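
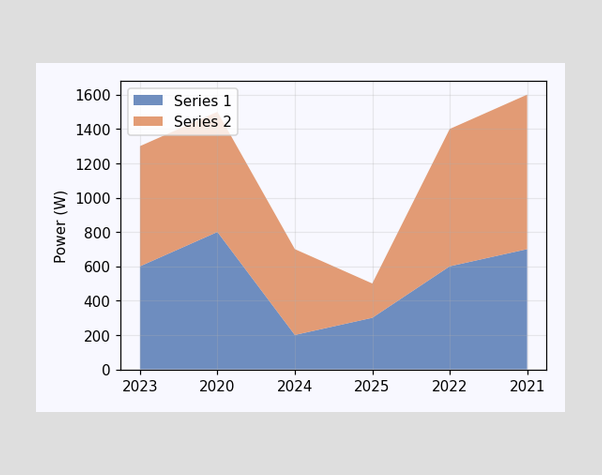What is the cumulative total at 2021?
The stacked total at 2021 reaches 1600W.

1600W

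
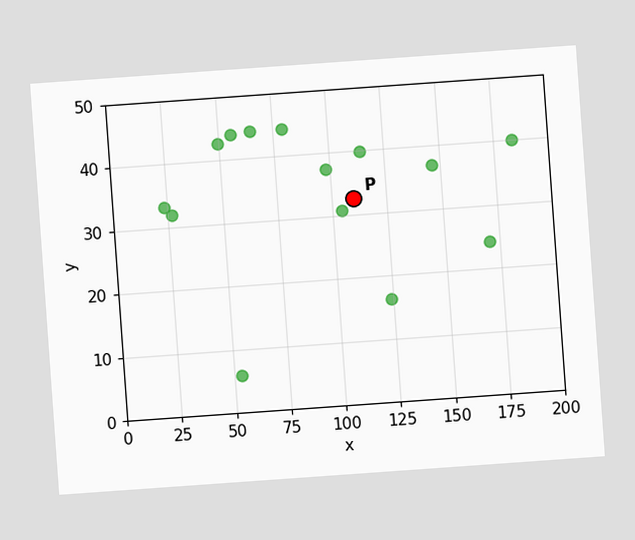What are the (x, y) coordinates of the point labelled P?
(110, 32.5)

The chart is tilted about 4° counter-clockwise. Following the gridlines from P to each axis, P sits at (110, 32.5).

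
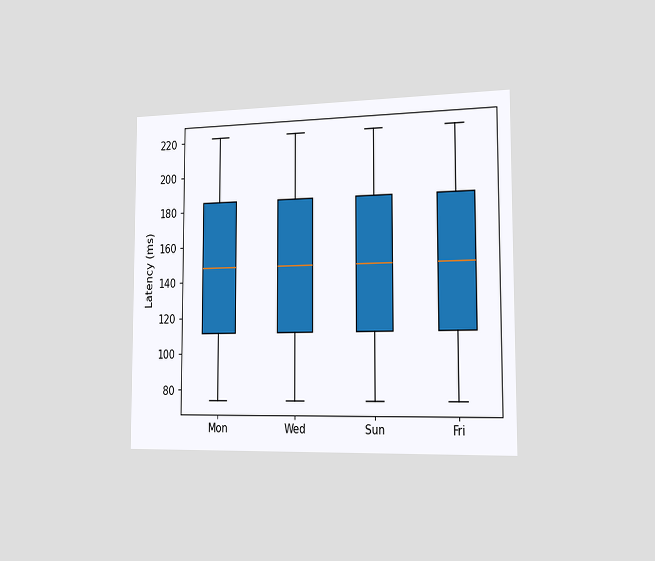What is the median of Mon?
The chart is viewed slightly from the right. The median line in the Mon box sits at 148ms.

148ms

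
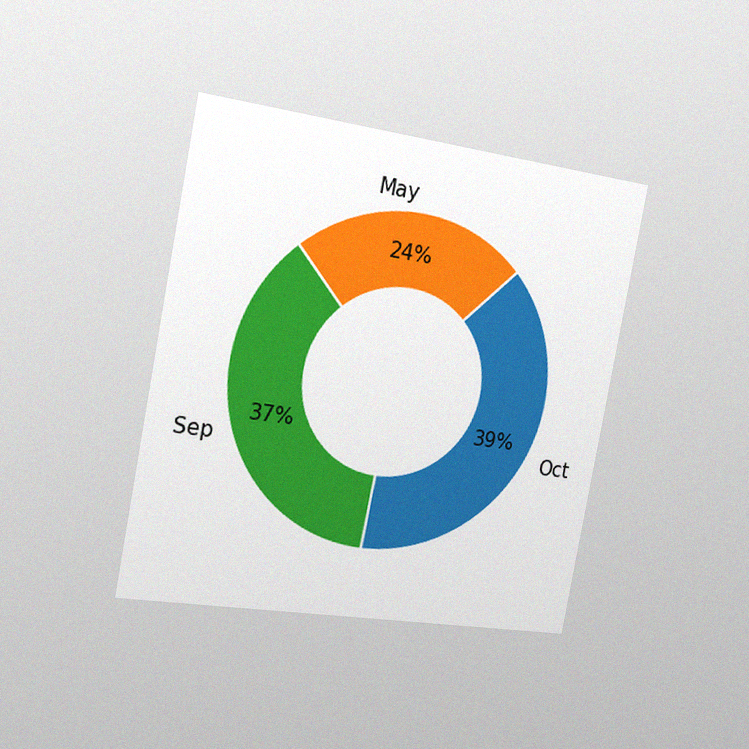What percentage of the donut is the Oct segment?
39%

The chart is tilted about 11° clockwise and viewed slightly from the left, with some photo noise. The Oct segment takes up 39% of the ring.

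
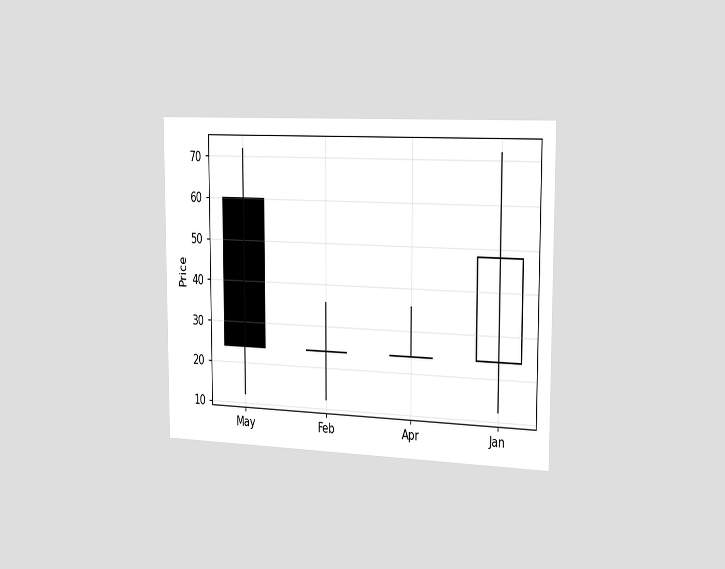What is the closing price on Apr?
24

The chart is viewed slightly from the right. The Apr candle closes at 24.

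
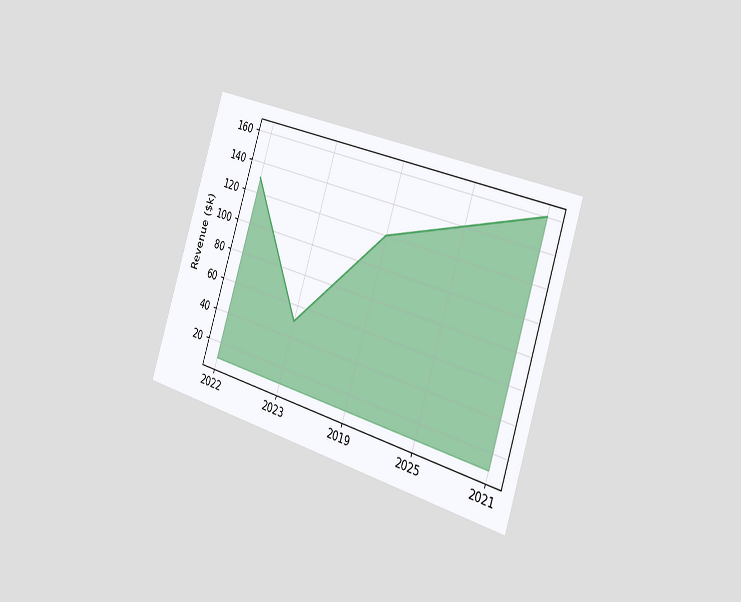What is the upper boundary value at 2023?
$50k

The chart is tilted about 18° clockwise and viewed slightly from the right. At 2023 the upper boundary is at $50k.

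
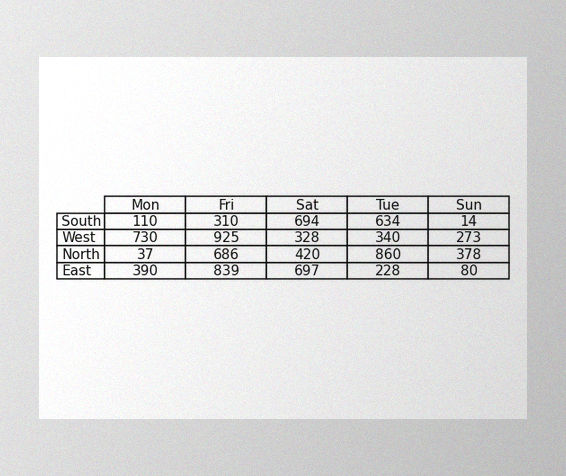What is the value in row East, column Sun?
80

The image has some photo noise and uneven lighting. The (East, Sun) cell reads 80.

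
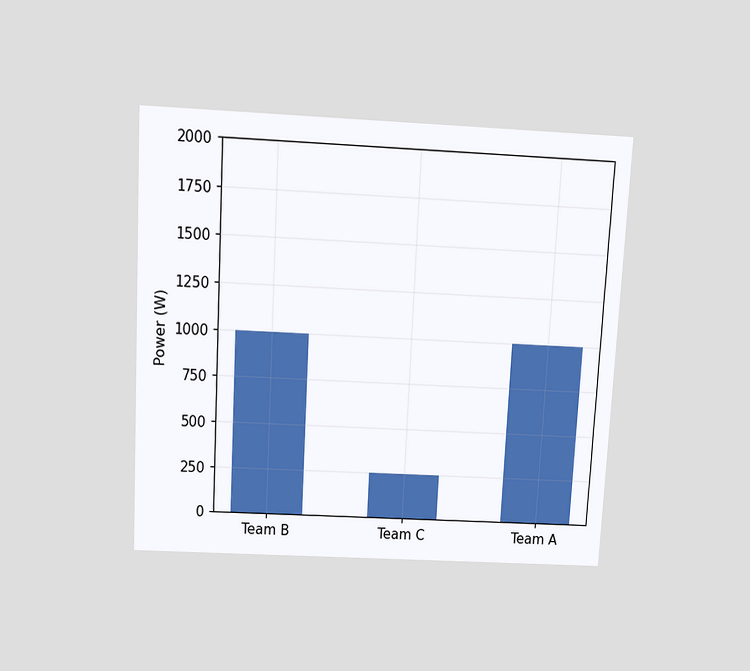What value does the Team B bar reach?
1000W

The chart is tilted about 3° clockwise and viewed slightly from above. Reading along the chart's y-axis, the Team B bar reaches 1000W.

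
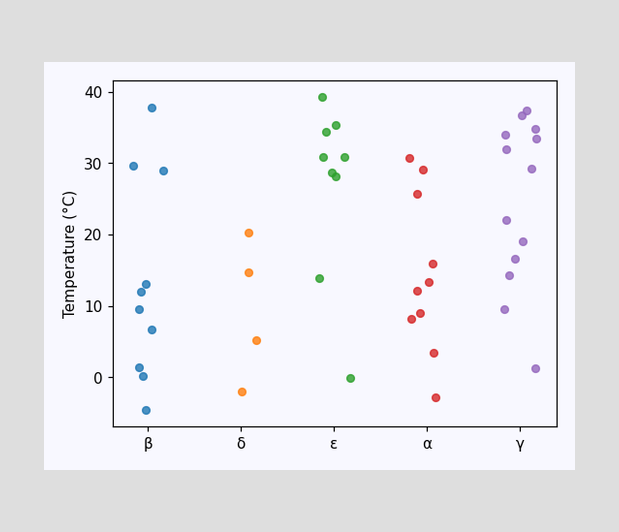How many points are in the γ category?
Counting the markers in the γ column gives 13.

13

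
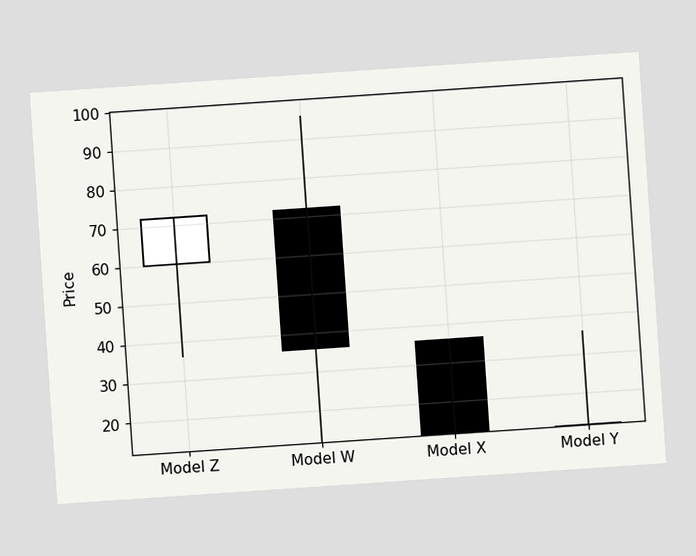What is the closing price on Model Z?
The chart is tilted about 4° counter-clockwise. The Model Z candle closes at 72.

72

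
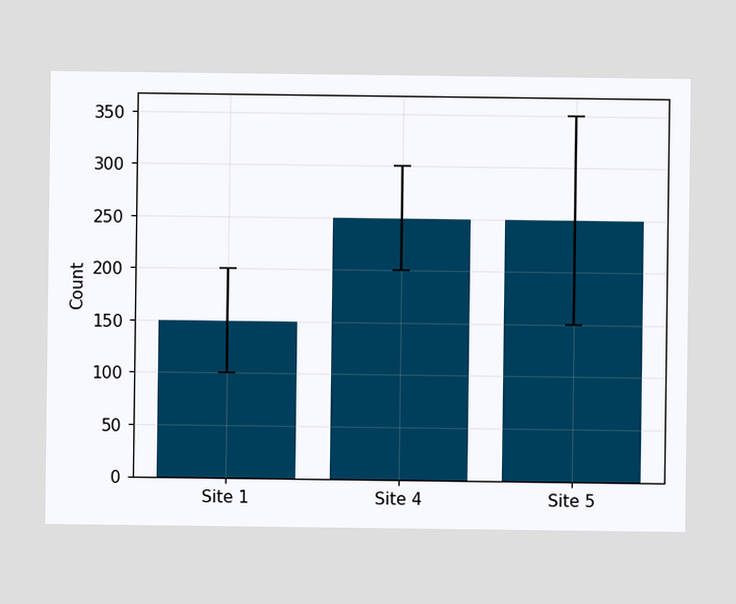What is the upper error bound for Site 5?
350

The Site 5 bar's upper whisker reaches 350.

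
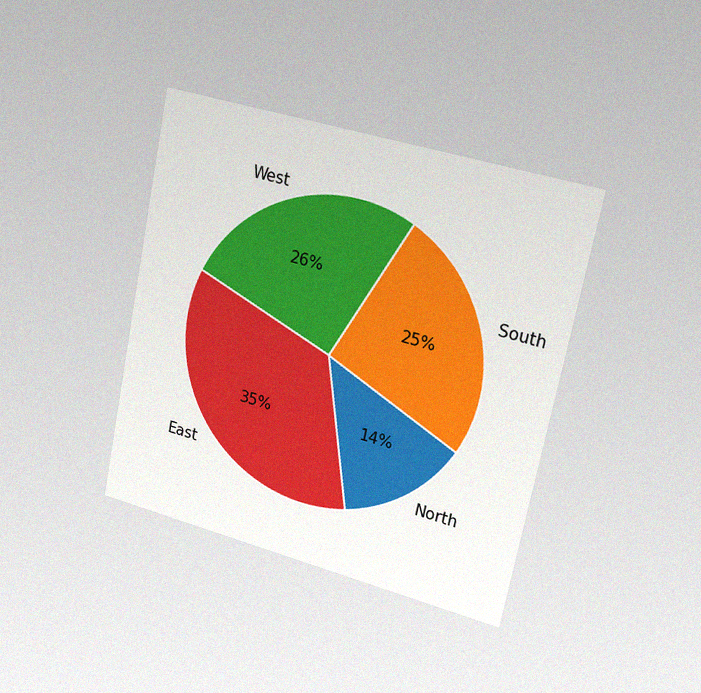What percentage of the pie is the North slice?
14%

The chart is tilted about 12° clockwise and viewed slightly from the right, with some photo noise. The North slice takes up 14% of the pie.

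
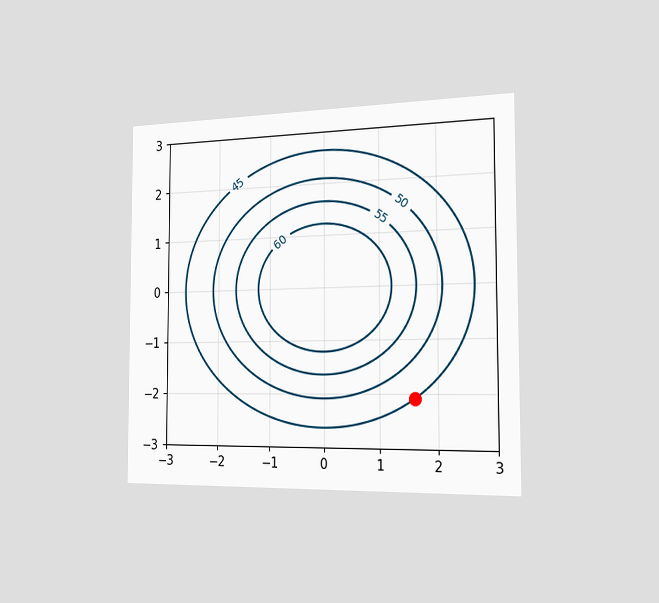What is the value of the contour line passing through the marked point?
The chart is viewed slightly from the right. The marked point sits on the contour labelled 45.

45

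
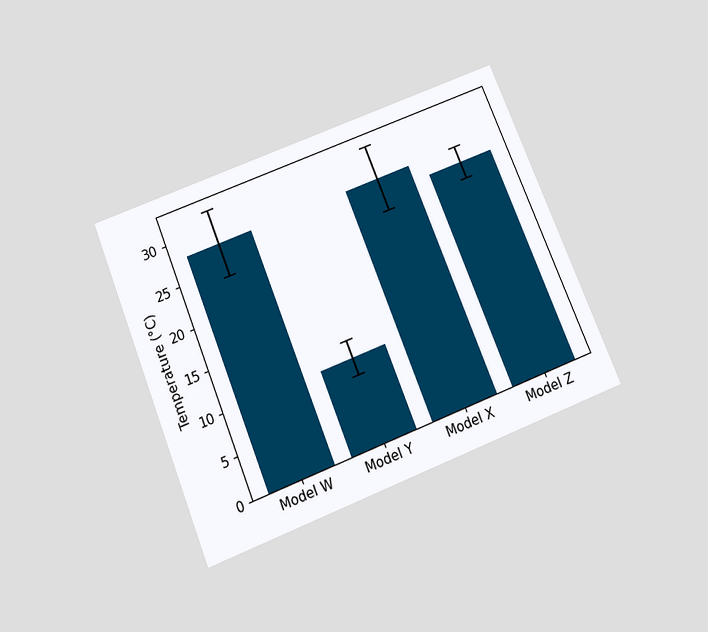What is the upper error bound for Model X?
32°C

The chart is tilted about 22° counter-clockwise and viewed slightly from below. The Model X bar's upper whisker reaches 32°C.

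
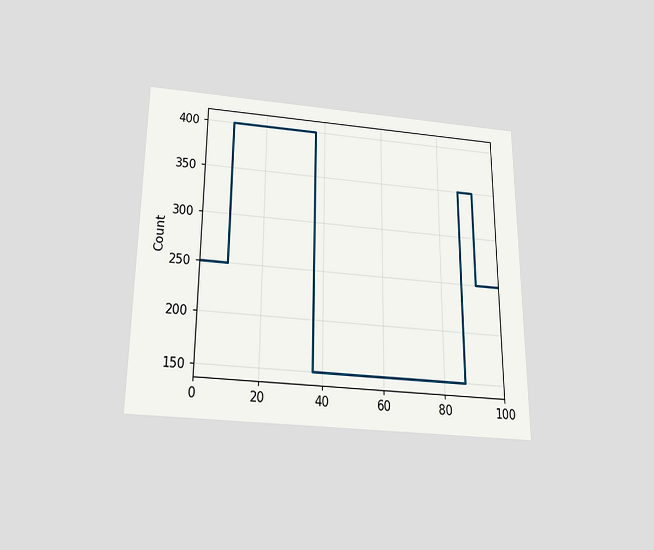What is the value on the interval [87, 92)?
The chart is viewed slightly from below. On [87, 92) the step sits at 350.

350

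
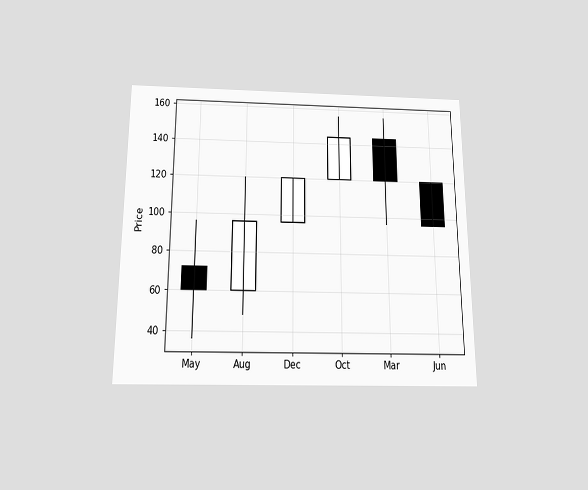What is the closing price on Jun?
The chart is viewed slightly from below. The Jun candle closes at 96.

96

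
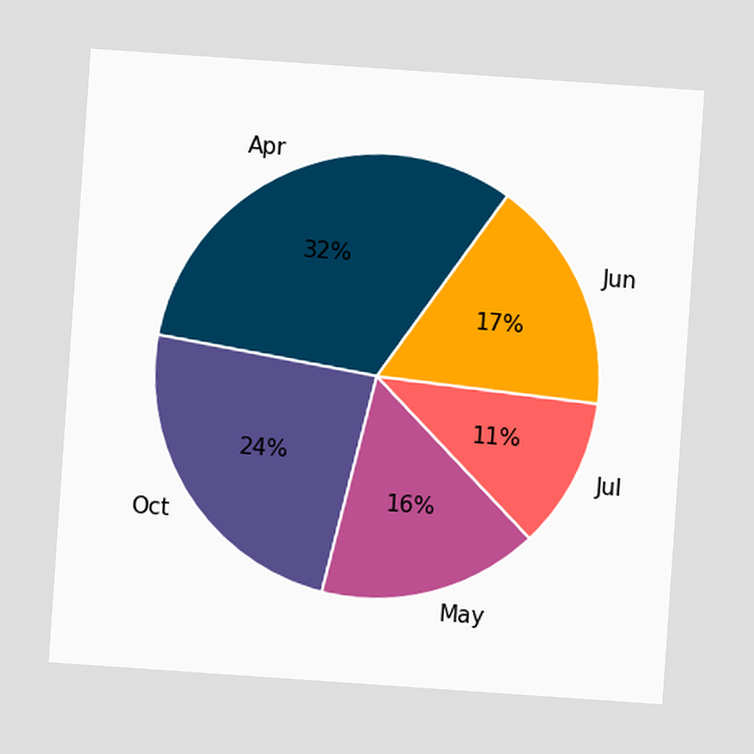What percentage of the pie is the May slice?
The chart is tilted about 4° clockwise. The May slice takes up 16% of the pie.

16%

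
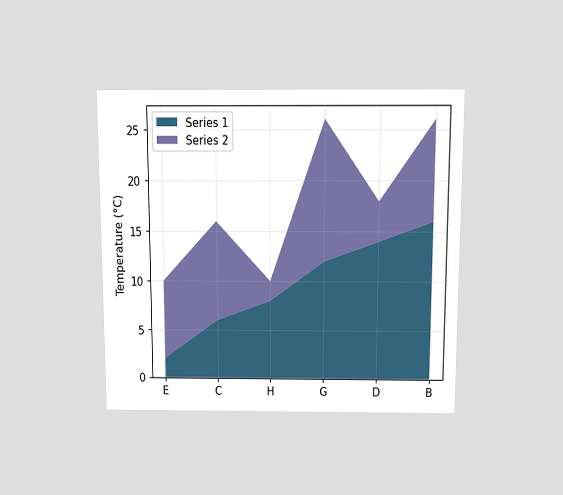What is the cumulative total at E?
The chart is viewed slightly from above. The stacked total at E reaches 10°C.

10°C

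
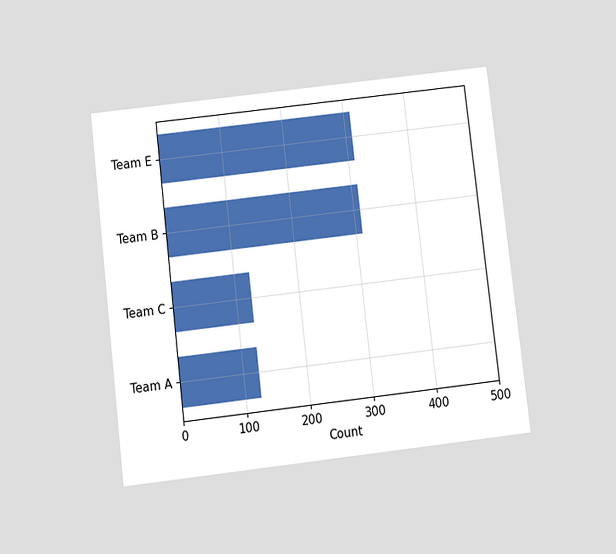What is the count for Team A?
The chart is tilted about 7° counter-clockwise and viewed slightly from below. Reading along the chart's x-axis, the Team A bar reaches 124.

124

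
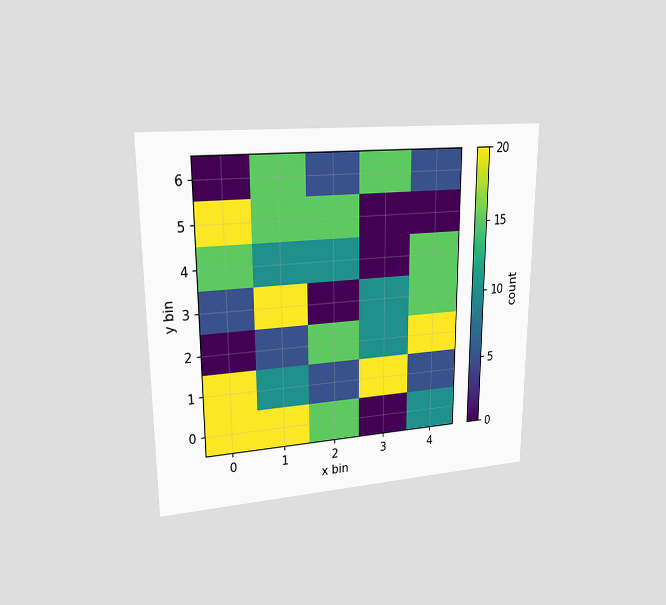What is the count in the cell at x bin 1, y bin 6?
The chart is viewed at a slight angle. Matching the cell (1, 6) against the colorbar gives 15.

15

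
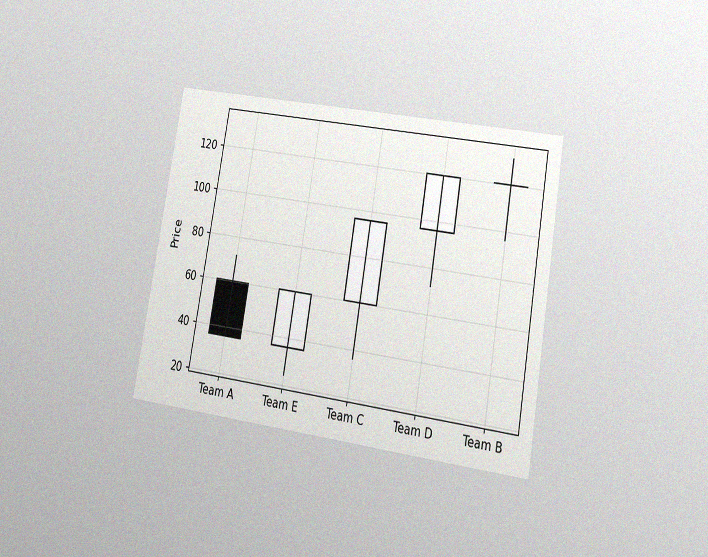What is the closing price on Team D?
120

The chart is tilted about 10° clockwise and viewed at a slight angle, with some photo noise. The Team D candle closes at 120.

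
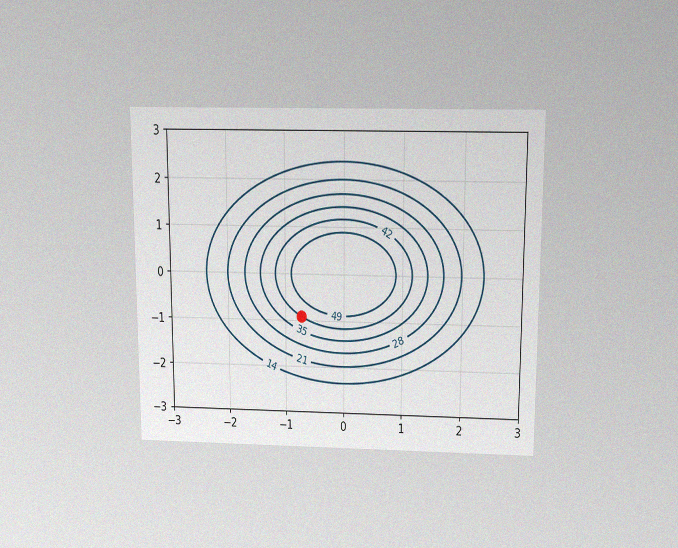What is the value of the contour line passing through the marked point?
42

The chart is viewed slightly from above, with some photo noise. The marked point sits on the contour labelled 42.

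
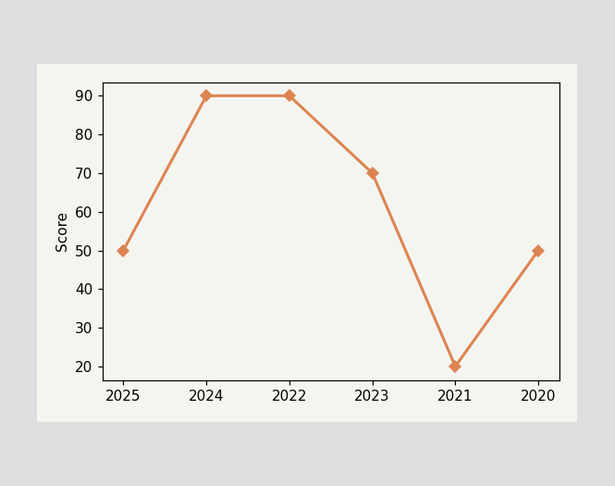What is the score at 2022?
At 2022, the line is at 90.

90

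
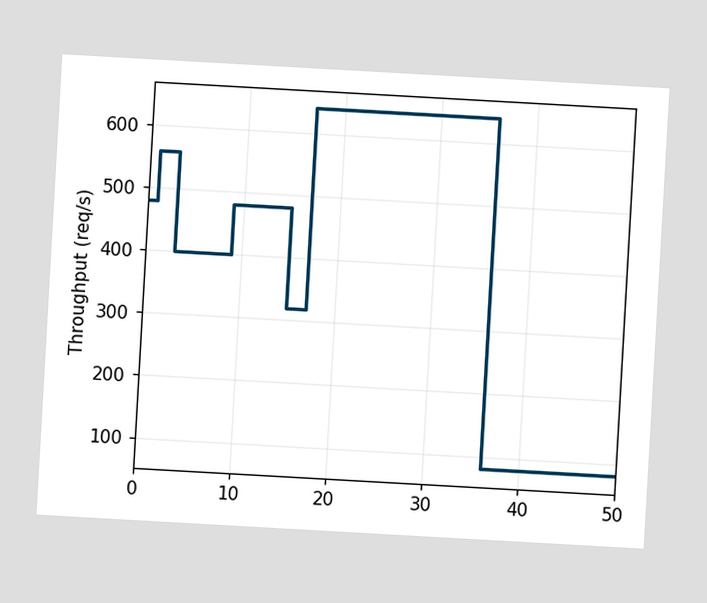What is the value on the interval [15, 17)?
320req/s

The chart is tilted about 3° clockwise. On [15, 17) the step sits at 320req/s.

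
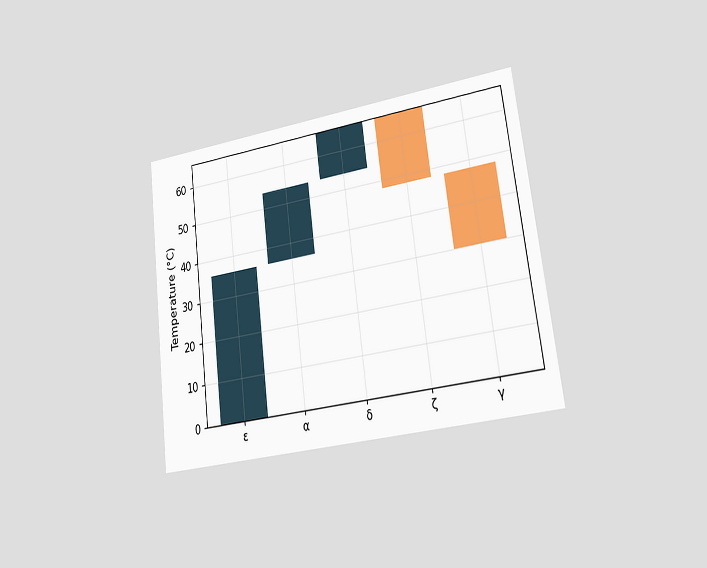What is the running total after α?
54°C

The chart is tilted about 7° counter-clockwise and viewed slightly from the right. After α the running total reaches 54°C.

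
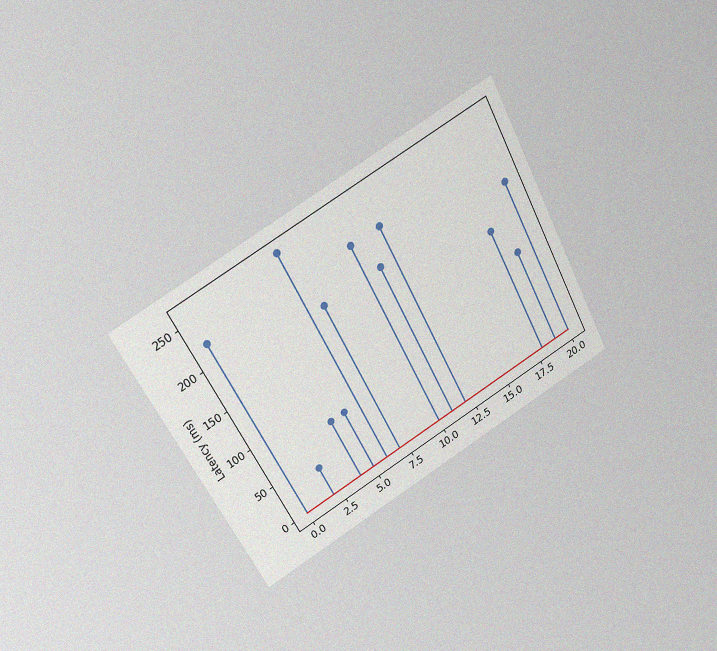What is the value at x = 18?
148ms

The chart is tilted about 28° counter-clockwise and viewed at a slight angle, with some photo noise. The stem at x=18 reaches 148ms.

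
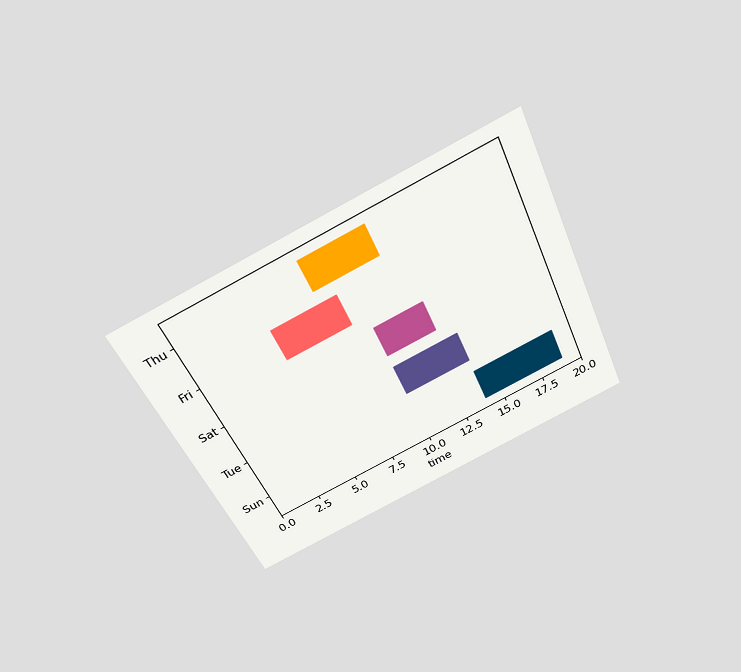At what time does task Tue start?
10

The chart is tilted about 24° counter-clockwise and viewed slightly from above. The Tue bar begins at t=10.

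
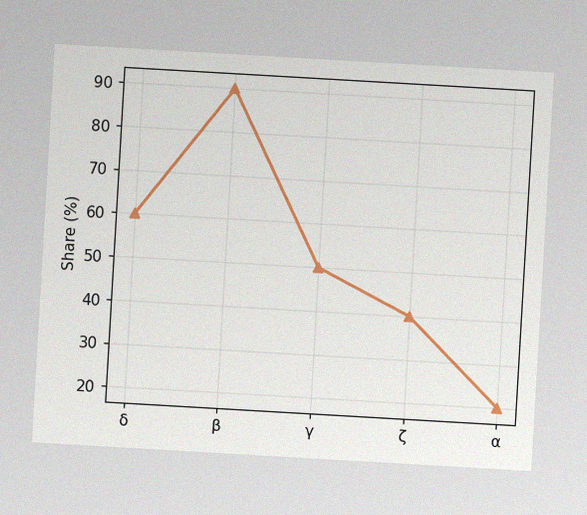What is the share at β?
The chart is tilted about 3° clockwise, with some photo noise. At β, the line is at 90%.

90%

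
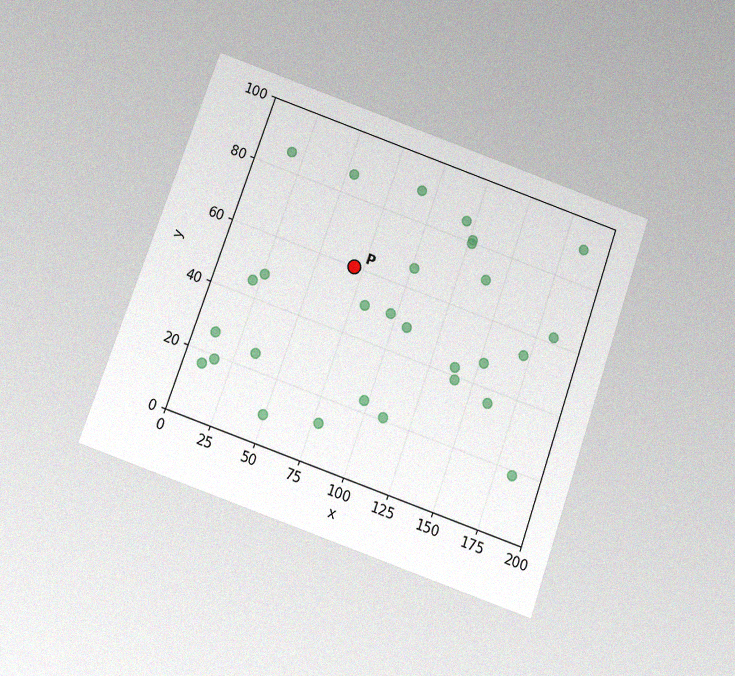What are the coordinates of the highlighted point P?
The chart is tilted about 19° clockwise and viewed slightly from below, with some photo noise. Following the gridlines from P to each axis, P sits at (70, 60).

(70, 60)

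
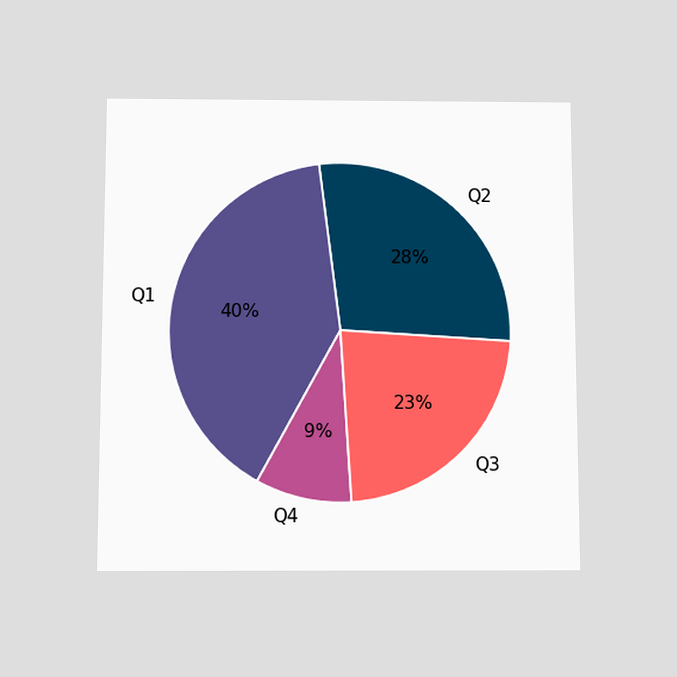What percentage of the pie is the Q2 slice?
The chart is viewed slightly from below. The Q2 slice takes up 28% of the pie.

28%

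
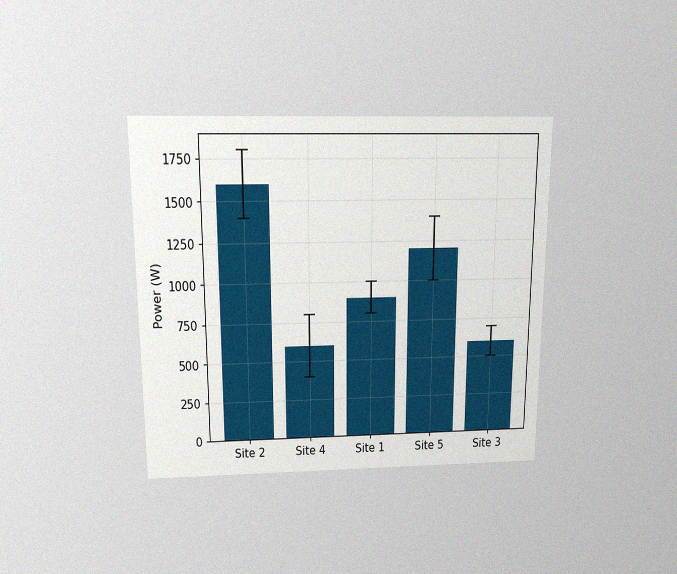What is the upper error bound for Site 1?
The chart is viewed slightly from above, with some photo noise. The Site 1 bar's upper whisker reaches 1000W.

1000W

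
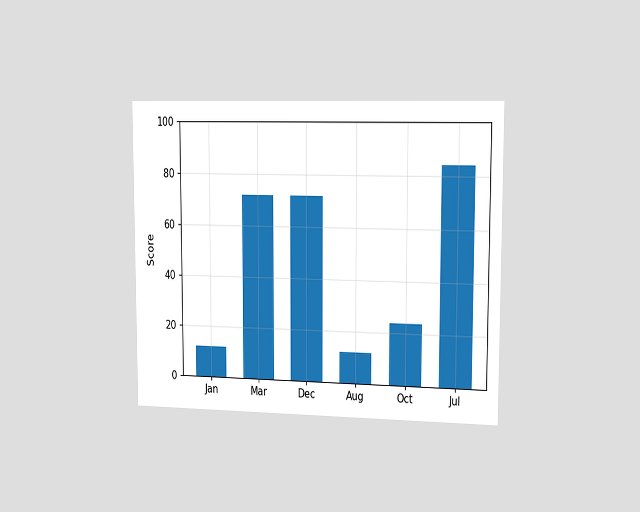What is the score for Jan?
12

The chart is viewed slightly from the right. Reading along the chart's y-axis, the Jan bar reaches 12.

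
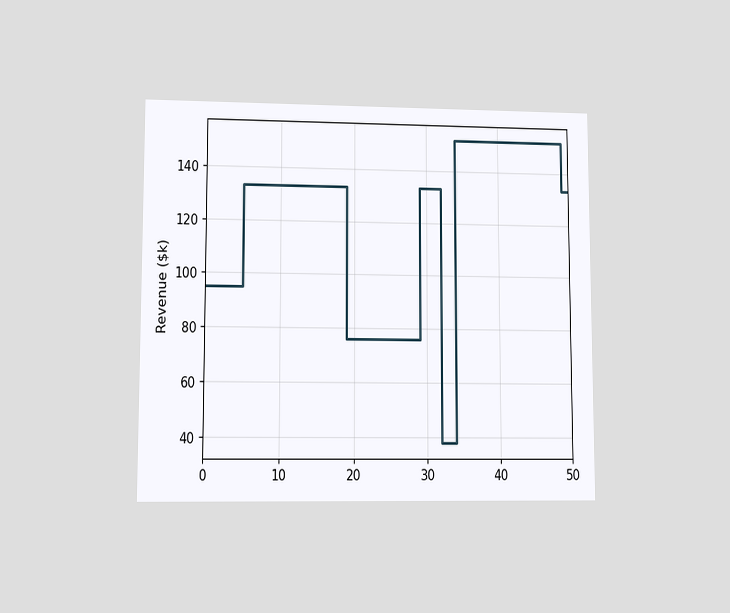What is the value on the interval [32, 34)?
The chart is viewed at a slight angle. On [32, 34) the step sits at $38k.

$38k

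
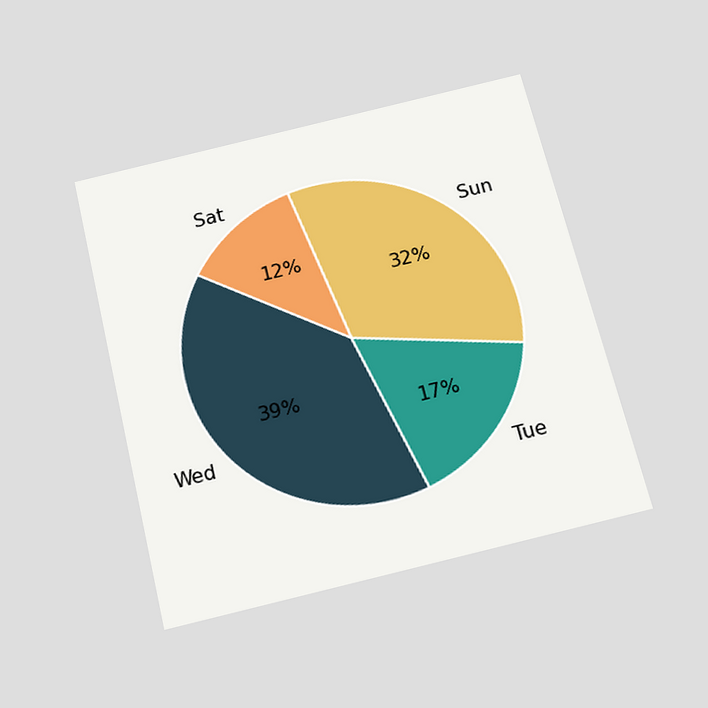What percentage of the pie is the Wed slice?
39%

The chart is tilted about 13° counter-clockwise and viewed slightly from below. The Wed slice takes up 39% of the pie.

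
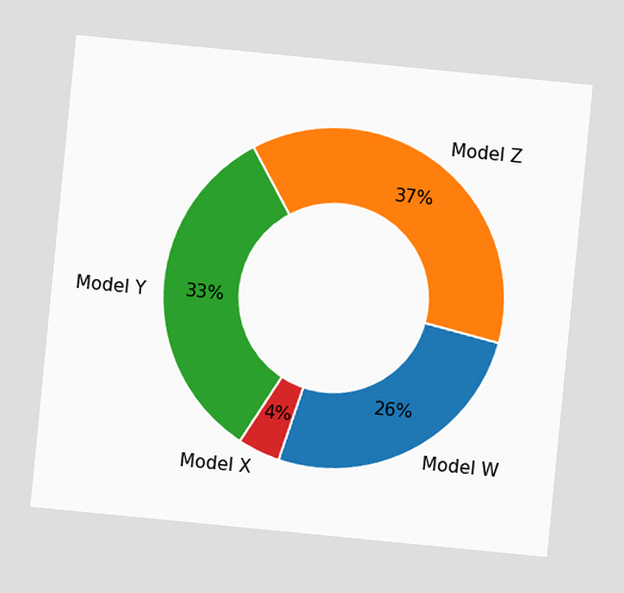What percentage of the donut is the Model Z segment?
The chart is tilted about 6° clockwise. The Model Z segment takes up 37% of the ring.

37%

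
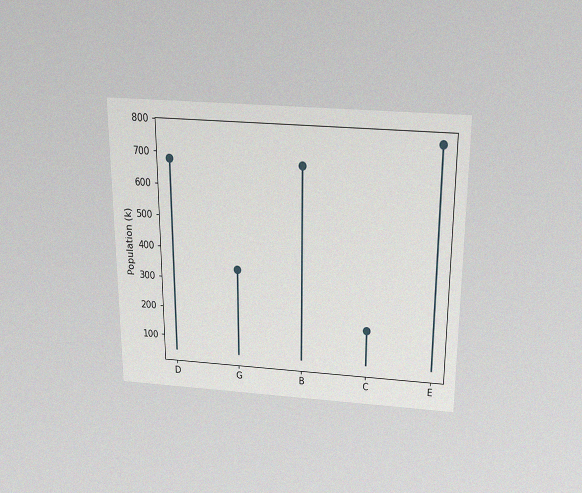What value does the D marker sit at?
680k

The chart is viewed slightly from above, with some photo noise. The D marker sits at 680k.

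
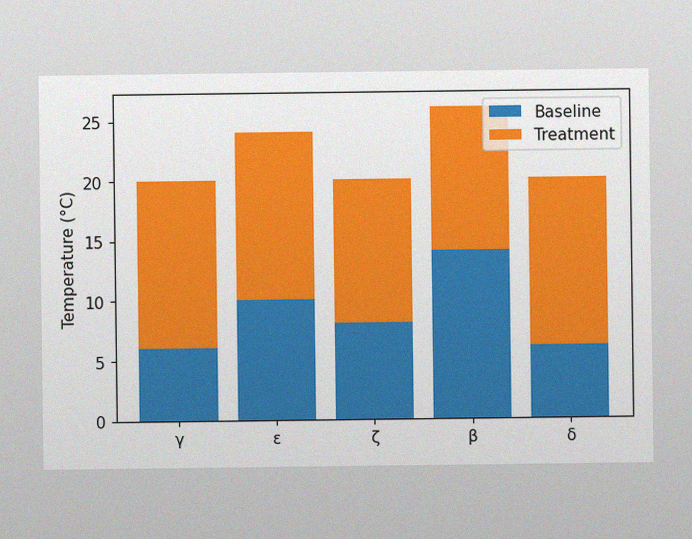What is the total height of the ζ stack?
20°C

The image has some photo noise and uneven lighting. The ζ stack's top reaches 20°C on the y-axis.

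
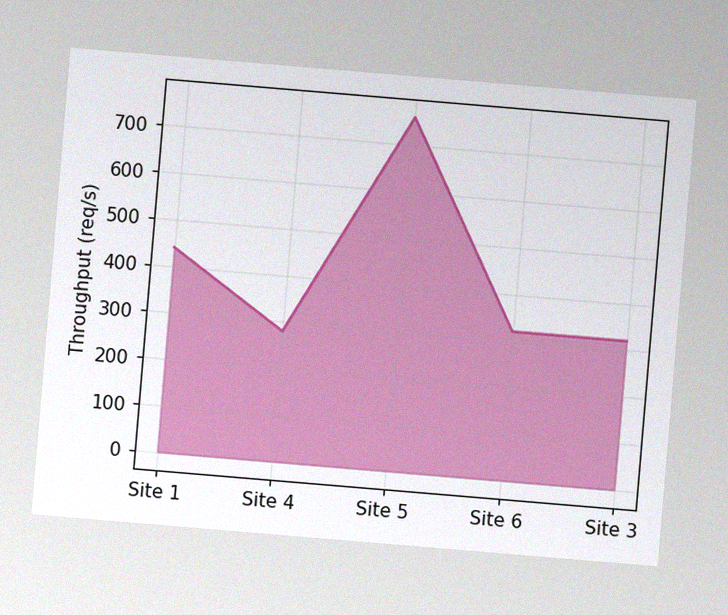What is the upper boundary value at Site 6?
The chart is tilted about 5° clockwise, with some photo noise. At Site 6 the upper boundary is at 320req/s.

320req/s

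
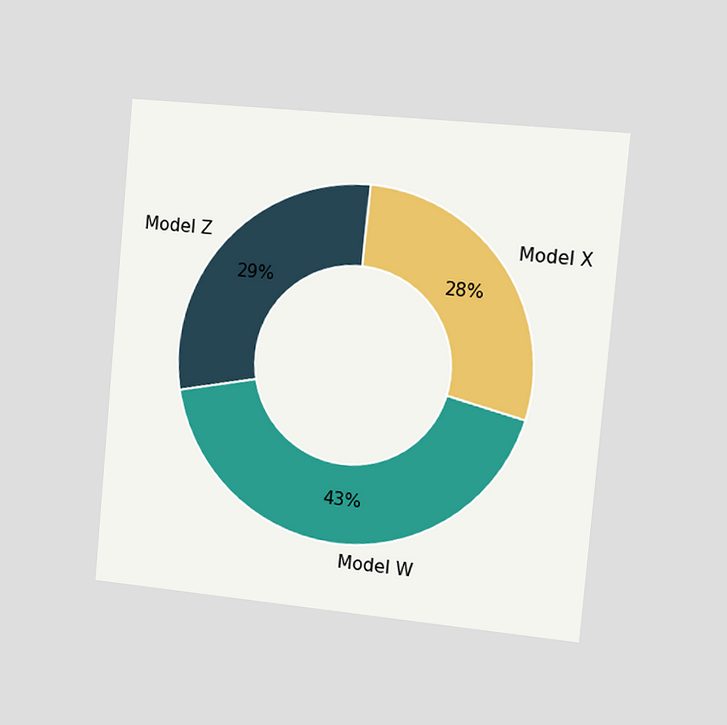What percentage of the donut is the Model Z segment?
29%

The chart is tilted about 5° clockwise and viewed slightly from the right. The Model Z segment takes up 29% of the ring.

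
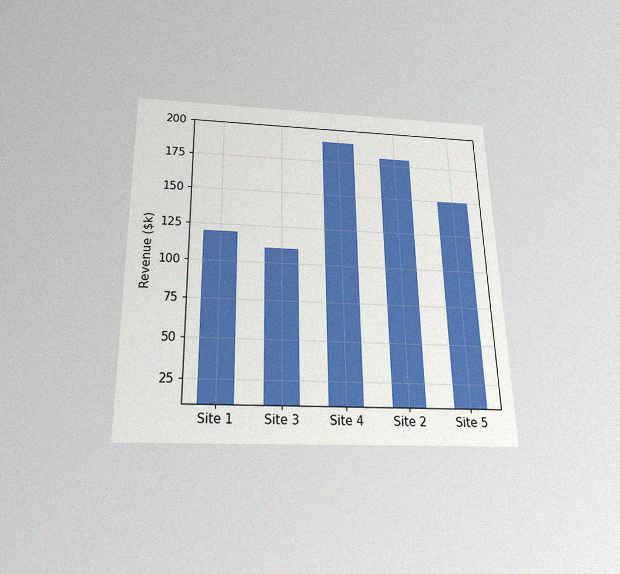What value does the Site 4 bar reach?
$190k

The chart is viewed slightly from below, with some photo noise. Reading along the chart's y-axis, the Site 4 bar reaches $190k.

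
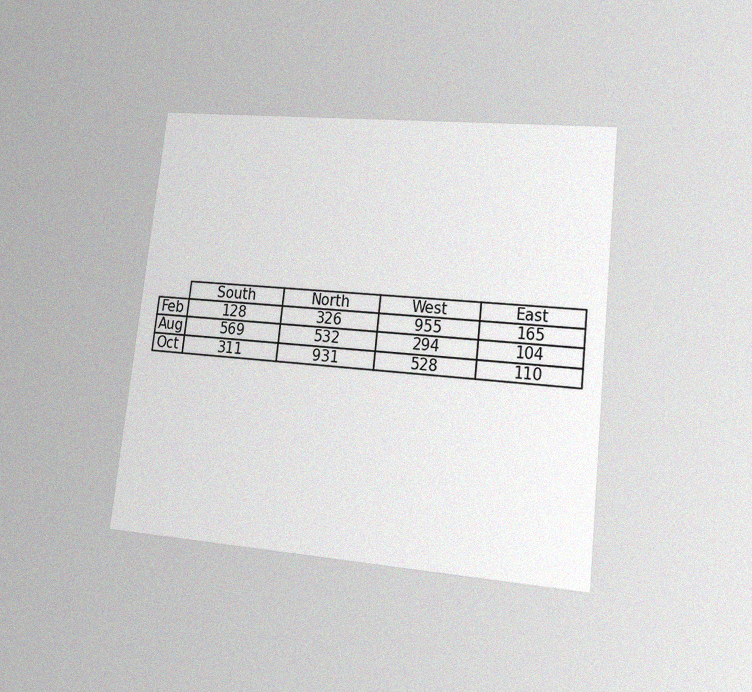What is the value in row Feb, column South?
The chart is tilted about 6° clockwise and viewed at a slight angle, with some photo noise. The (Feb, South) cell reads 128.

128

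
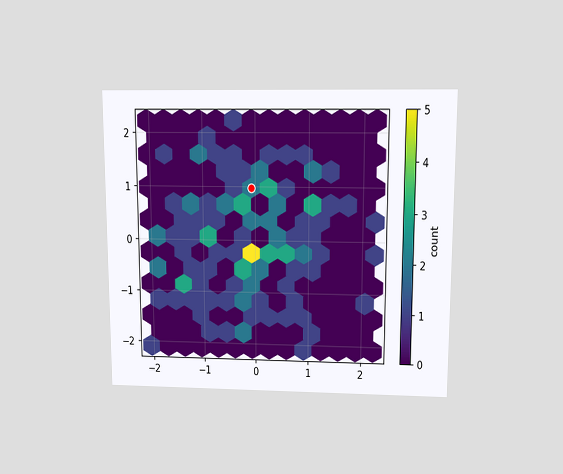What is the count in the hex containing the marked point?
2

The chart is viewed slightly from above. The marked hex reads 2 on the colorbar.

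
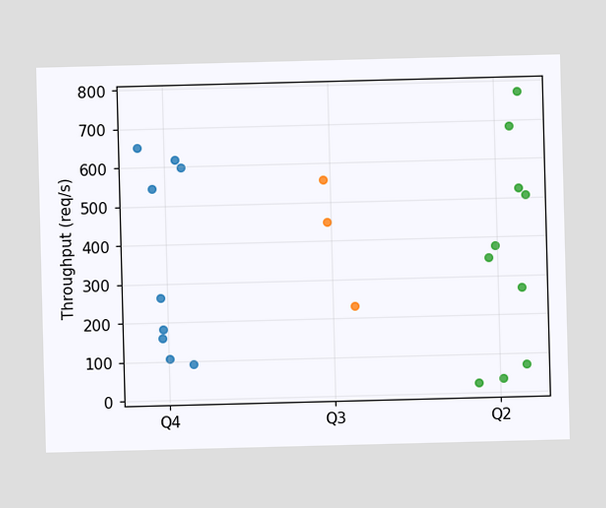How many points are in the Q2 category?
10

Counting the markers in the Q2 column gives 10.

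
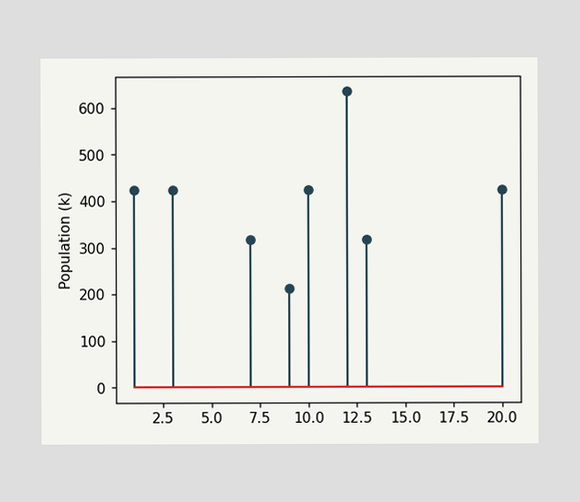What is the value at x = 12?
The stem at x=12 reaches 636k.

636k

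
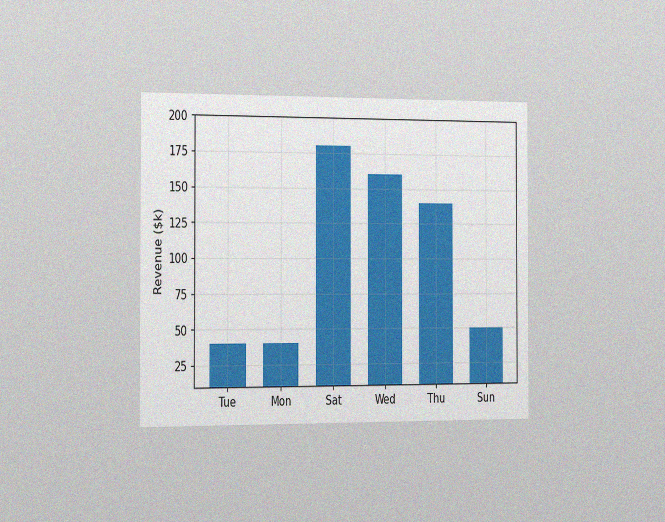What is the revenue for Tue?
$40k

The chart is viewed slightly from the left, with some photo noise. Reading along the chart's y-axis, the Tue bar reaches $40k.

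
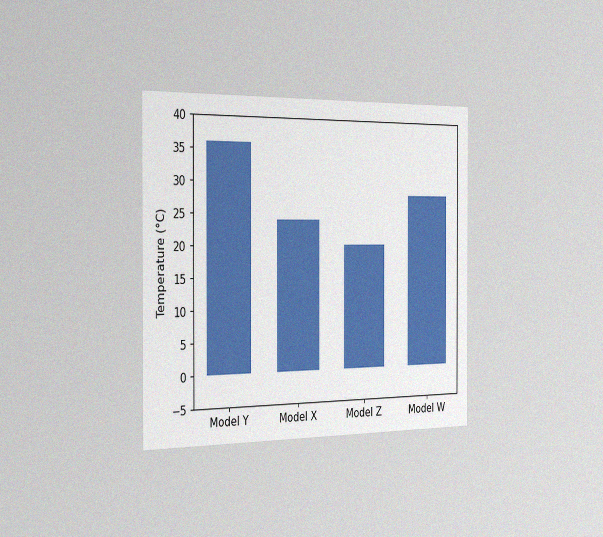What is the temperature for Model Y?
The chart is viewed slightly from the left, with some photo noise. Reading along the chart's y-axis, the Model Y bar reaches 36°C.

36°C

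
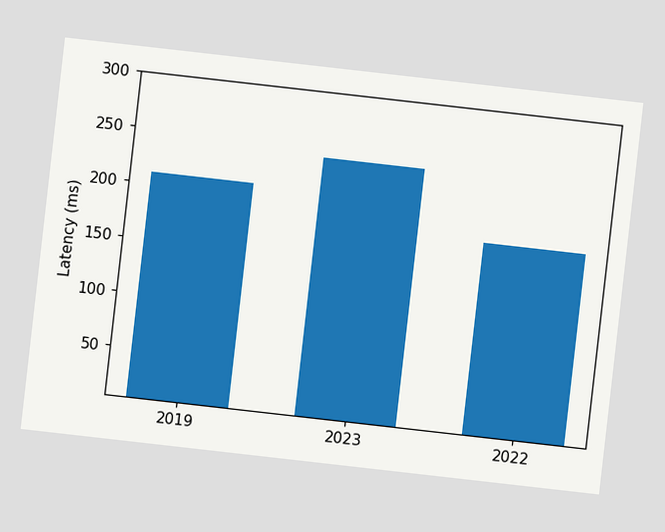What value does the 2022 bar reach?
The chart is tilted about 6° clockwise. Reading along the chart's y-axis, the 2022 bar reaches 180ms.

180ms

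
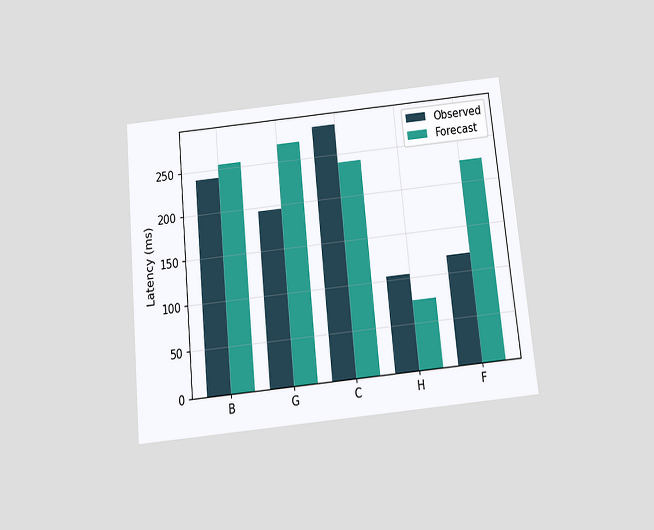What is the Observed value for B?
240ms

The chart is tilted about 6° counter-clockwise and viewed slightly from below. The Observed bar at B reaches 240ms on the y-axis.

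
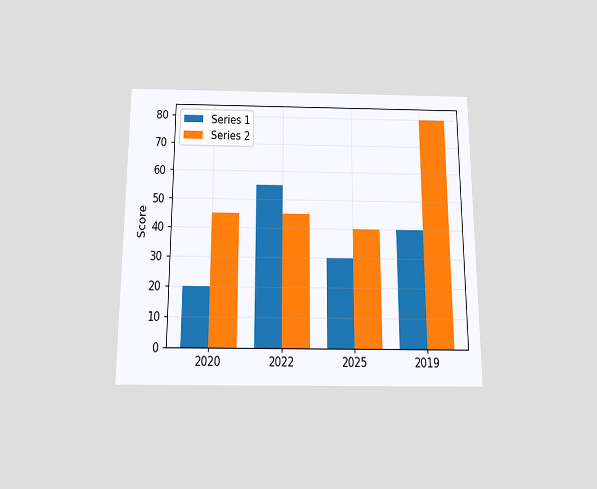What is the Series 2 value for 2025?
40

The chart is viewed slightly from below. The Series 2 bar at 2025 reaches 40 on the y-axis.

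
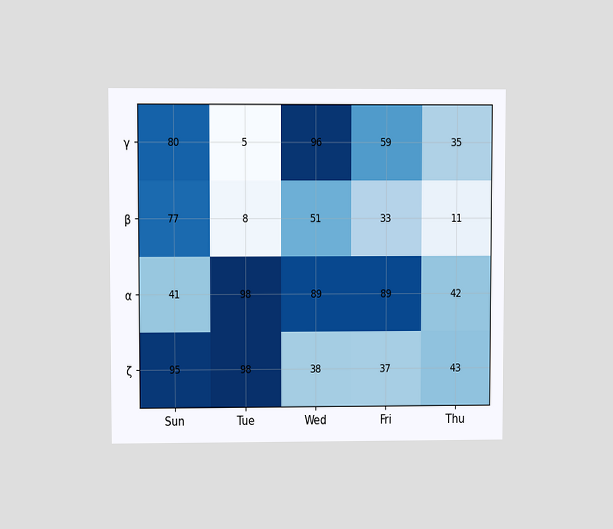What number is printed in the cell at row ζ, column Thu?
The chart is viewed at a slight angle. The (ζ, Thu) cell reads 43.

43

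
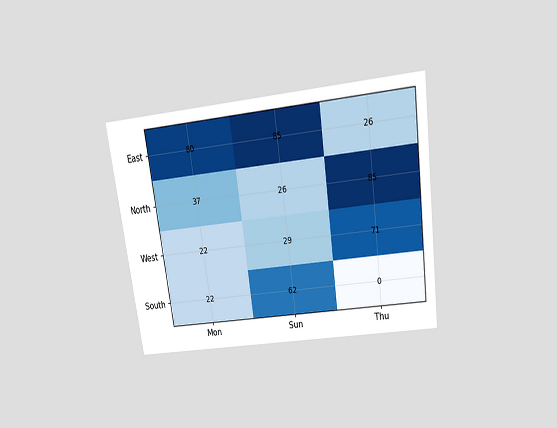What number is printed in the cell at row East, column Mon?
80

The chart is tilted about 8° counter-clockwise and viewed slightly from above. The (East, Mon) cell reads 80.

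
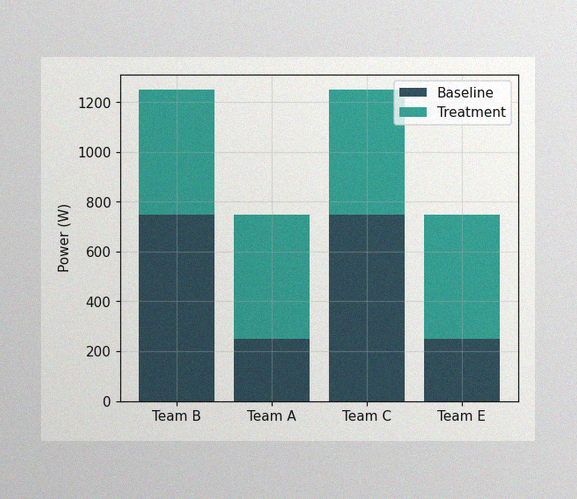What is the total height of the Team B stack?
1250W

The image has some photo noise and uneven lighting. The Team B stack's top reaches 1250W on the y-axis.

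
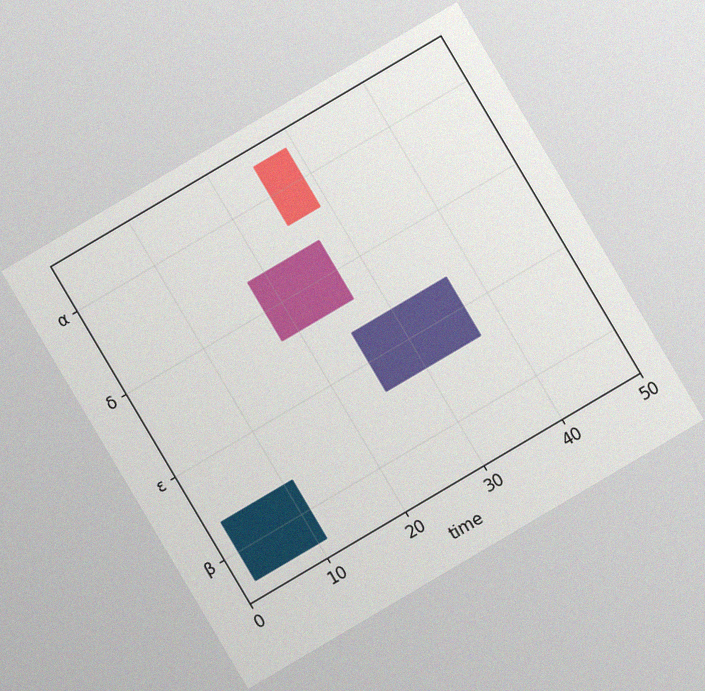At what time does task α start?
25

The chart is tilted about 31° counter-clockwise, with some photo noise. The α bar begins at t=25.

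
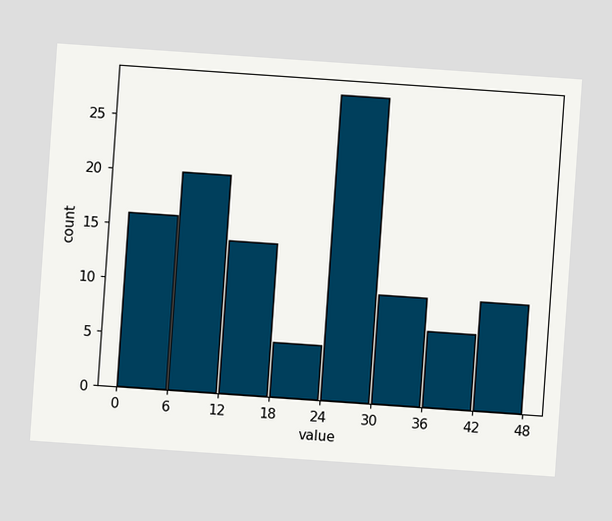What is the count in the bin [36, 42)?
The chart is tilted about 4° clockwise. The [36, 42) bin has height 7.

7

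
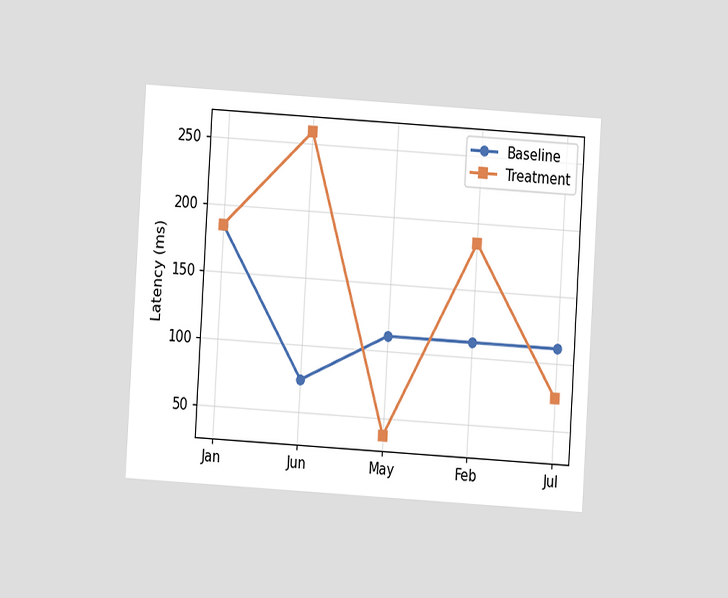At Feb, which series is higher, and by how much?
The chart is tilted about 4° clockwise and viewed at a slight angle. At Feb, Treatment sits above the other line by 74ms.

Treatment, by 74ms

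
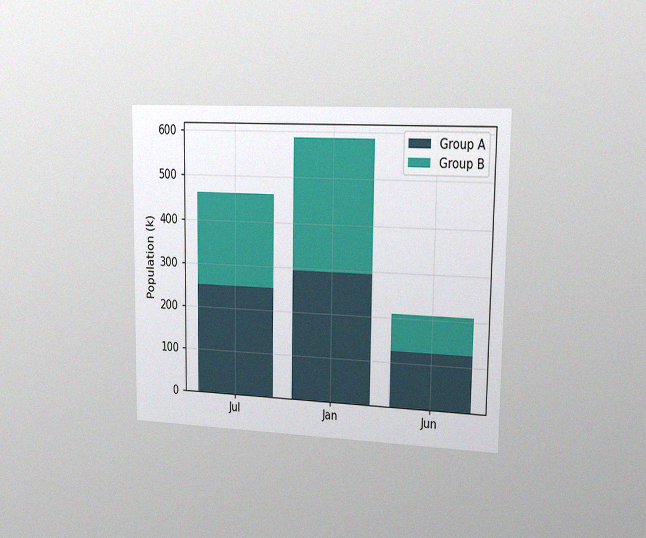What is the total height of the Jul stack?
The chart is viewed slightly from the right, with some photo noise. The Jul stack's top reaches 462k on the y-axis.

462k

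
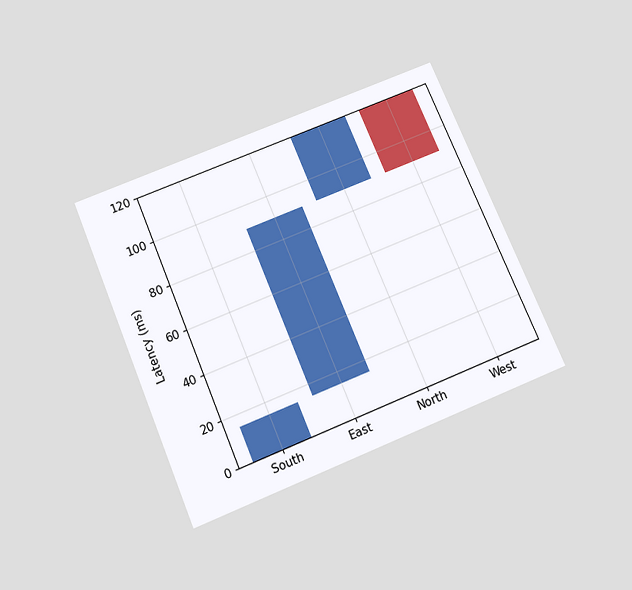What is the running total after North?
120ms

The chart is tilted about 23° counter-clockwise and viewed slightly from below. After North the running total reaches 120ms.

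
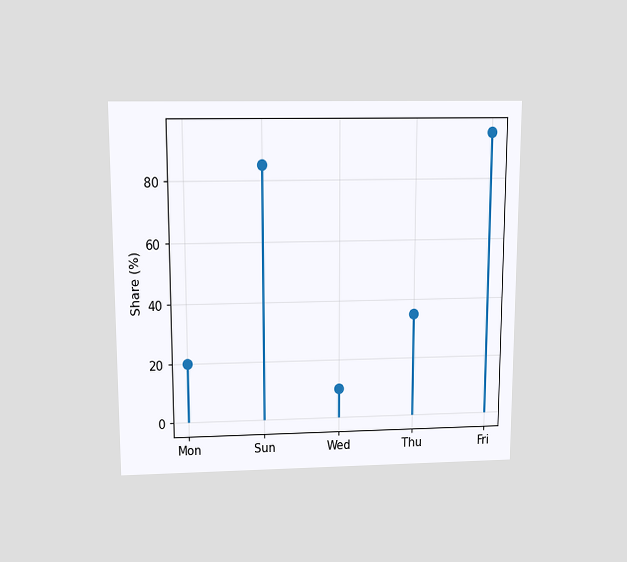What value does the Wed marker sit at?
The chart is viewed slightly from above. The Wed marker sits at 10%.

10%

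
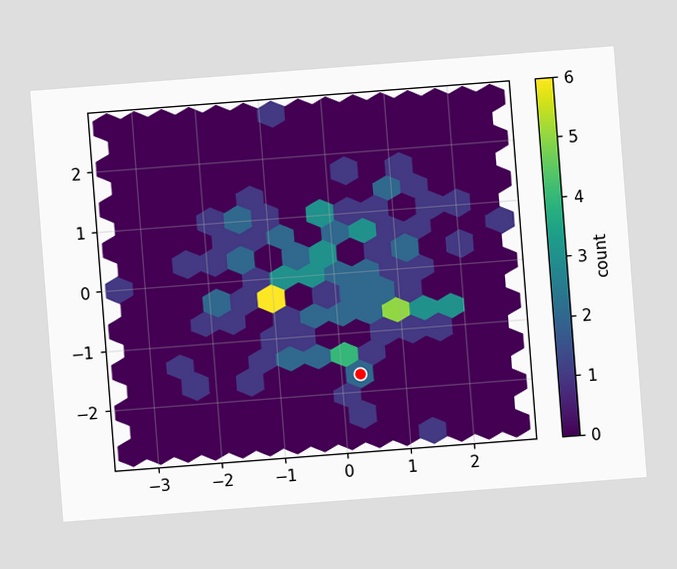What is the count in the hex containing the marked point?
2

The chart is tilted about 4° counter-clockwise. The marked hex reads 2 on the colorbar.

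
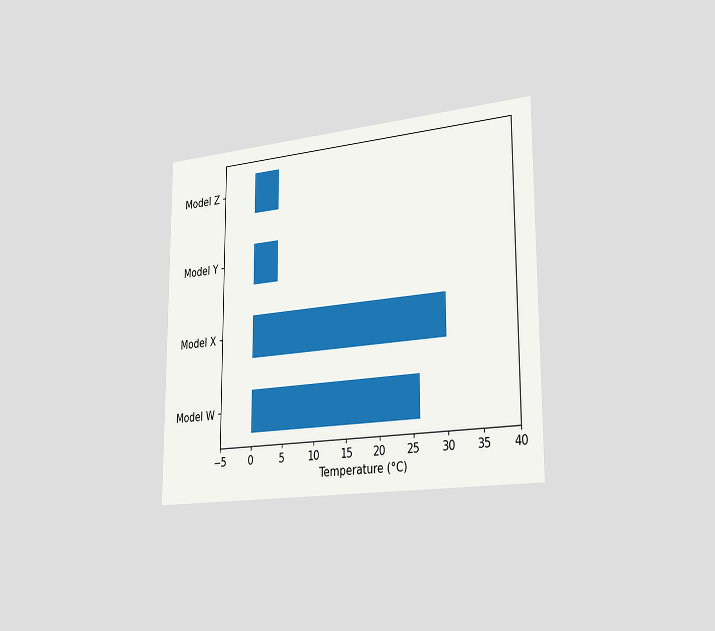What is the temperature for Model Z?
4°C

The chart is viewed slightly from the right. Reading along the chart's x-axis, the Model Z bar reaches 4°C.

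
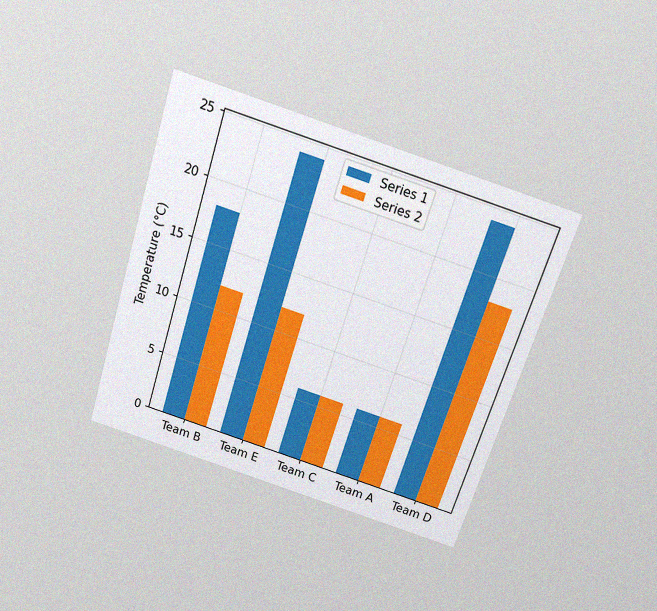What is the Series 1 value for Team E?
24°C

The chart is tilted about 18° clockwise and viewed slightly from above, with some photo noise. The Series 1 bar at Team E reaches 24°C on the y-axis.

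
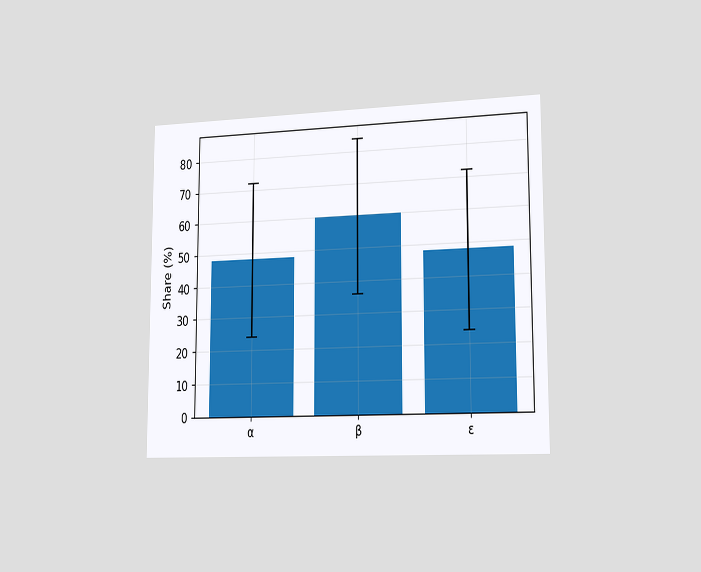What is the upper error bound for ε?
72%

The chart is viewed slightly from the right. The ε bar's upper whisker reaches 72%.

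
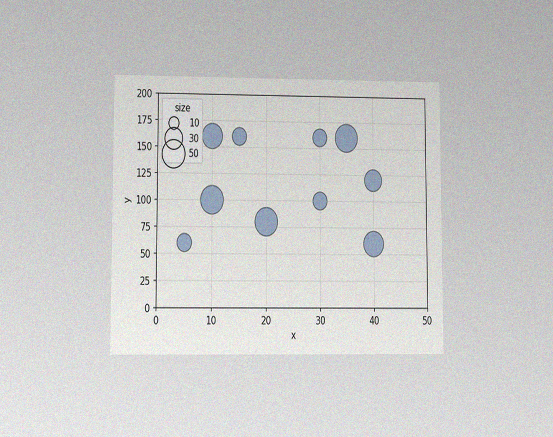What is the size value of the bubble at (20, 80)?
50

The chart is viewed at a slight angle, with some photo noise. Matching the bubble at (20, 80) against the size legend gives 50.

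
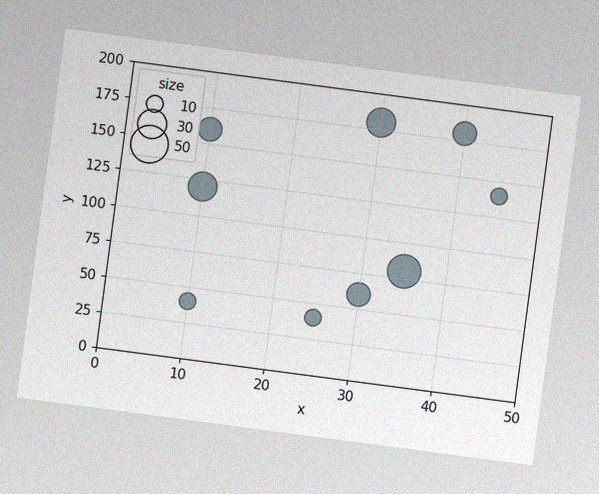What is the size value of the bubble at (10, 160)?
The chart is tilted about 8° clockwise, with some photo noise. Matching the bubble at (10, 160) against the size legend gives 20.

20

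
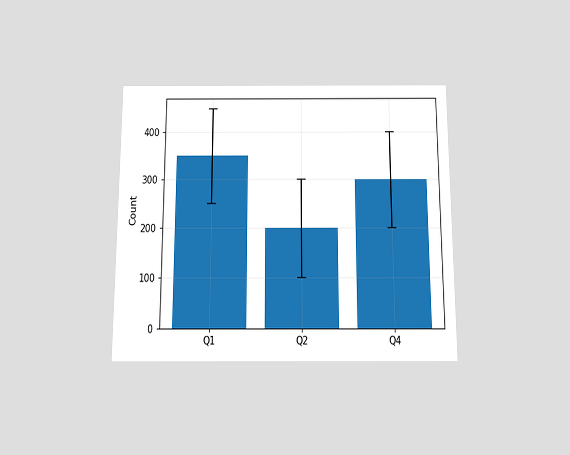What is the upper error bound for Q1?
450

The chart is viewed slightly from below. The Q1 bar's upper whisker reaches 450.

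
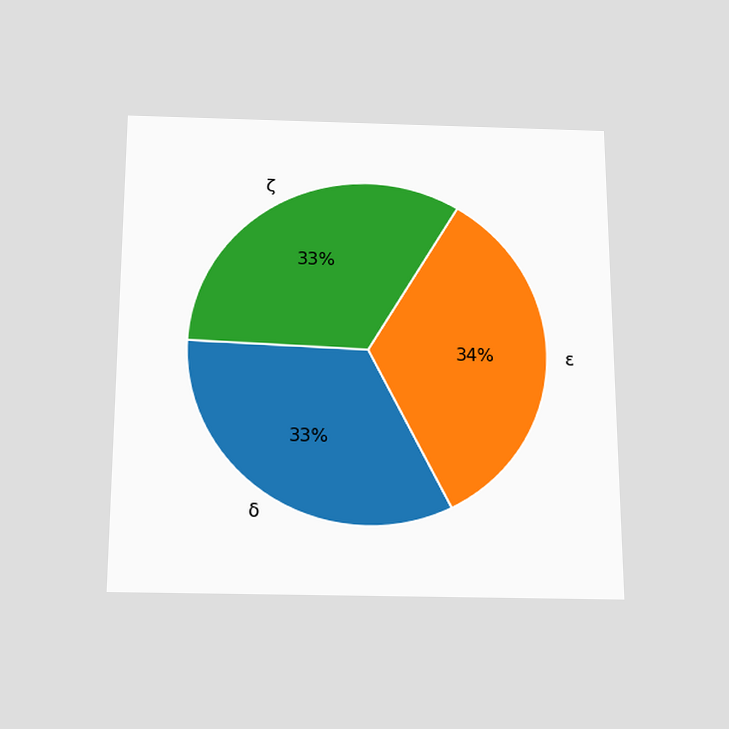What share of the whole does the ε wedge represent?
34%

The chart is viewed slightly from below. The ε slice takes up 34% of the pie.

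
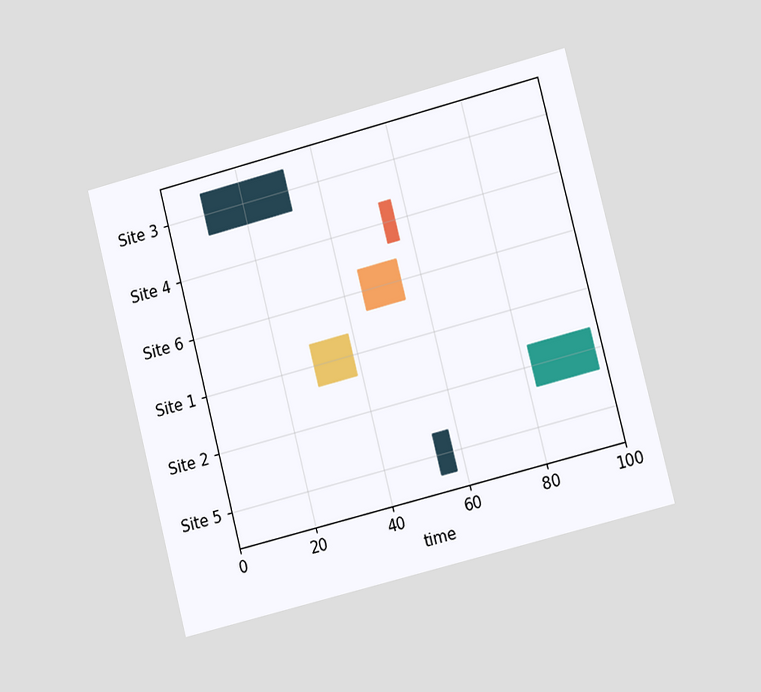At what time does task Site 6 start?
45

The chart is tilted about 14° counter-clockwise and viewed slightly from the right. The Site 6 bar begins at t=45.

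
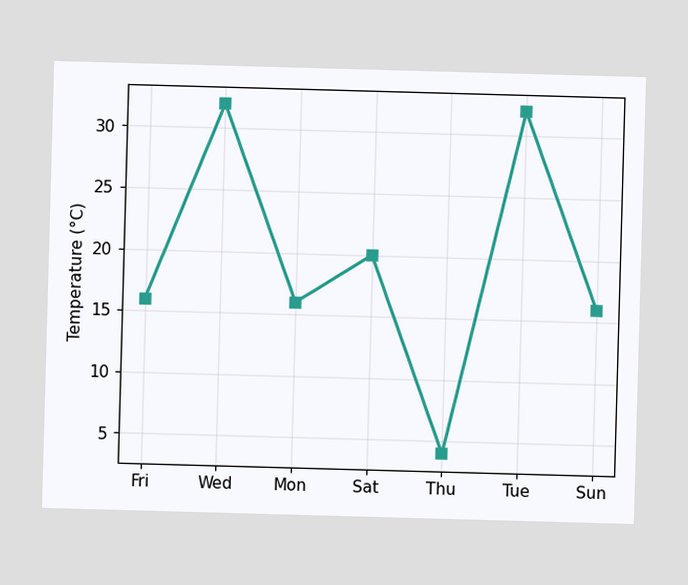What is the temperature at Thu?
At Thu, the line is at 4°C.

4°C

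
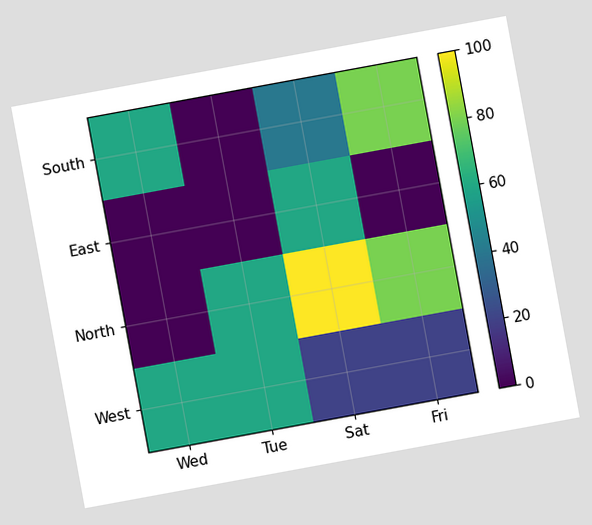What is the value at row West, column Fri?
The chart is tilted about 10° counter-clockwise. Matching cell (West, Fri) against the colorbar gives 20.

20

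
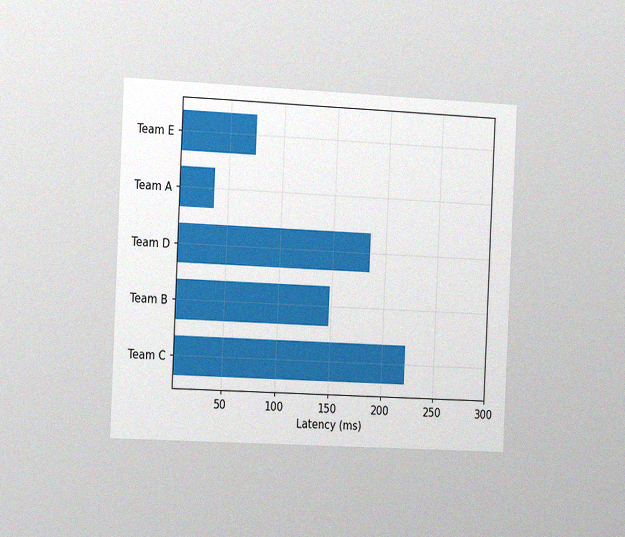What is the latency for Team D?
The chart is tilted about 3° clockwise and viewed slightly from the left, with some photo noise. Reading along the chart's x-axis, the Team D bar reaches 185ms.

185ms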